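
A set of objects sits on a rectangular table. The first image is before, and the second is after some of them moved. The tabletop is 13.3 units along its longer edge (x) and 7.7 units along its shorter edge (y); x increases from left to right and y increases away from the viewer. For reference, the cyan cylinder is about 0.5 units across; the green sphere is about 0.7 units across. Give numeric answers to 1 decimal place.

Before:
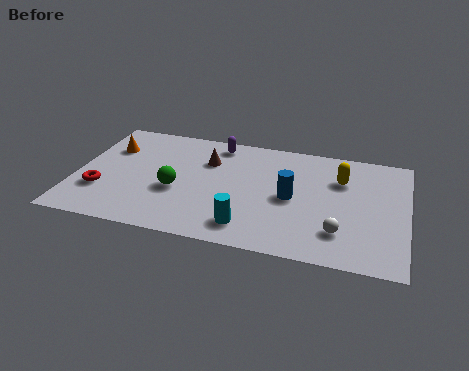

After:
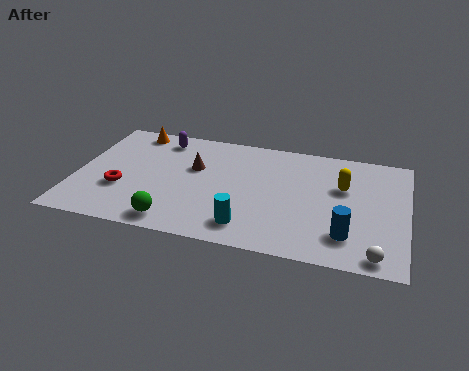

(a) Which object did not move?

the cyan cylinder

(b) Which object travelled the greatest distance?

the blue cylinder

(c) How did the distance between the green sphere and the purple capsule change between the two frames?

+1.7

They were about 3.9 units apart before and 5.6 after — 1.7 units further apart.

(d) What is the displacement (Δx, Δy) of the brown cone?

(-0.5, -0.6)

From the two frames, the brown cone sits at roughly (5.2, 5.4) before and (4.7, 4.8) after.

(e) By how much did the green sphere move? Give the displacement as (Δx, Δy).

(0.1, -2.1)

The green sphere started near (4.1, 3.1) and ended near (4.2, 1.0).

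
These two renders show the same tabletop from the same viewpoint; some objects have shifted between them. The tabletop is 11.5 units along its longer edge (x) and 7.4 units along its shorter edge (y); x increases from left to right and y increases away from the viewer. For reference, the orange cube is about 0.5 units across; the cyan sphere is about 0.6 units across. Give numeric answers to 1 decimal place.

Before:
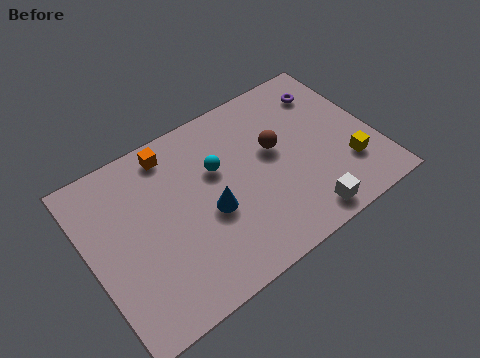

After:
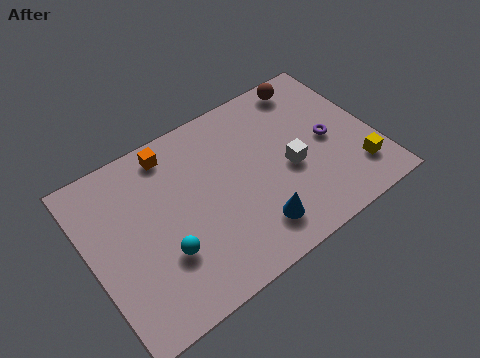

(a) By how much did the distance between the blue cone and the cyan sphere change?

+1.9

The distance was about 1.7 in the first image and 3.6 in the second, so they moved 1.9 units further apart.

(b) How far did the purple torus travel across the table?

2.2

The purple torus was near (10.1, 5.8) before and (9.7, 3.6) after, so it travelled √(0.4² + 2.2²) ≈ 2.2 units.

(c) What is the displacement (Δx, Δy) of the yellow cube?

(0.3, -0.4)

The yellow cube started near (10.2, 2.1) and ended near (10.5, 1.7).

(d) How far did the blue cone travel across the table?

2.2

From (4.7, 3.1) to (6.2, 1.5), the blue cone covered √(1.5² + 1.6²) ≈ 2.2 units.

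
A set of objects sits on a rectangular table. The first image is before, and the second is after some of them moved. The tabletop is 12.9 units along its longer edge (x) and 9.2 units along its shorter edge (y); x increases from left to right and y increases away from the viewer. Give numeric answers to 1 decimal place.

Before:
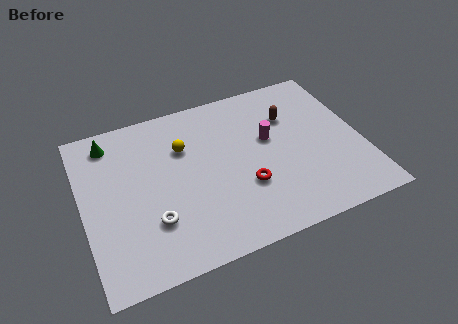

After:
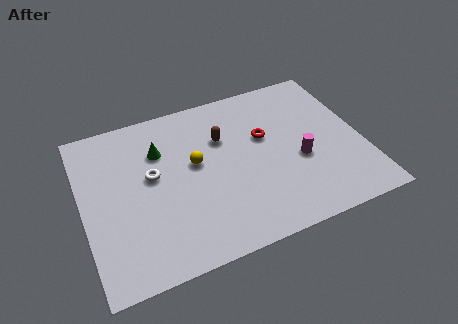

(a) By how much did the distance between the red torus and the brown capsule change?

-2.1

They were about 4.1 units apart before and 2.0 after — 2.1 units closer together.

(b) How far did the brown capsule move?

3.2

The brown capsule moved from about (9.8, 6.4) to (6.6, 6.2), a distance of √(3.2² + 0.2²) ≈ 3.2.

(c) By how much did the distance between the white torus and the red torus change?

+1.0

They were about 4.3 units apart before and 5.3 after — 1.0 units further apart.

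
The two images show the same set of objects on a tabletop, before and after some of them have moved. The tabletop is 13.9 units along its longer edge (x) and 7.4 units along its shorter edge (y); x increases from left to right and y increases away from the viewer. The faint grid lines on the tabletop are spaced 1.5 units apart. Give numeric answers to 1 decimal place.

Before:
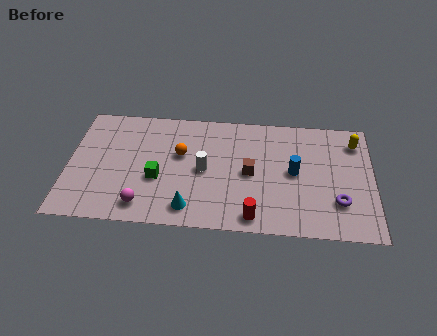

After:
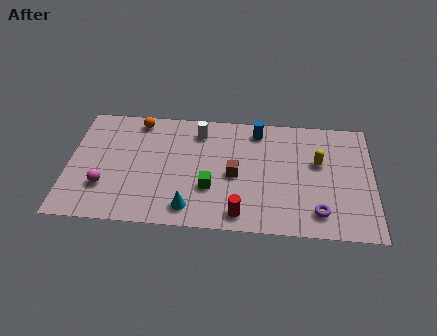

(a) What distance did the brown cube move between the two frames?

0.7

The brown cube was near (8.3, 3.6) before and (7.6, 3.4) after, so it travelled √(0.7² + 0.2²) ≈ 0.7 units.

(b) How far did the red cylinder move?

0.6

The red cylinder moved from about (8.5, 0.9) to (7.9, 1.0), a distance of √(0.6² + 0.1²) ≈ 0.6.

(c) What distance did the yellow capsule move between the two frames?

2.2

From (13.1, 5.9) to (11.4, 4.5), the yellow capsule covered √(1.7² + 1.4²) ≈ 2.2 units.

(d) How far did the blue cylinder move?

3.0

The blue cylinder was near (10.3, 3.8) before and (8.6, 6.3) after, so it travelled √(1.7² + 2.5²) ≈ 3.0 units.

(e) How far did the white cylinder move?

2.4

From (6.2, 3.6) to (5.9, 6.0), the white cylinder covered √(0.3² + 2.4²) ≈ 2.4 units.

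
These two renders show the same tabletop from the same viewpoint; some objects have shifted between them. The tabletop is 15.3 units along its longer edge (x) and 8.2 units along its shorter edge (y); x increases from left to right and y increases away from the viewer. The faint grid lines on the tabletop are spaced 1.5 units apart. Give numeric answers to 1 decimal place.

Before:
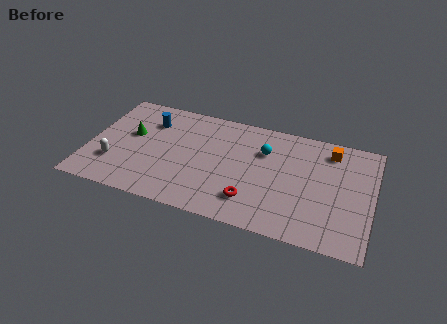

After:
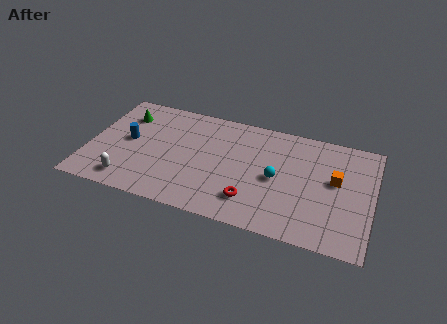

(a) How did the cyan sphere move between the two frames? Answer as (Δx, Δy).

(0.8, -1.8)

From the two frames, the cyan sphere sits at roughly (9.4, 5.7) before and (10.2, 3.9) after.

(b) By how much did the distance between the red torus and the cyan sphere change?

-1.5

Before: roughly 3.8 units apart; after: 2.3. That's 1.5 units closer together.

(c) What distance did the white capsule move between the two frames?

1.4

From (1.5, 2.4) to (2.4, 1.3), the white capsule covered √(0.9² + 1.1²) ≈ 1.4 units.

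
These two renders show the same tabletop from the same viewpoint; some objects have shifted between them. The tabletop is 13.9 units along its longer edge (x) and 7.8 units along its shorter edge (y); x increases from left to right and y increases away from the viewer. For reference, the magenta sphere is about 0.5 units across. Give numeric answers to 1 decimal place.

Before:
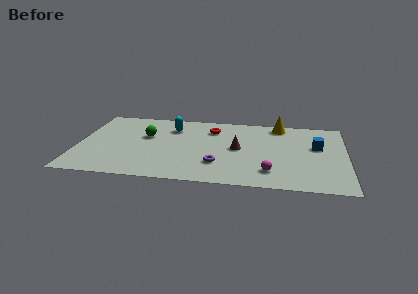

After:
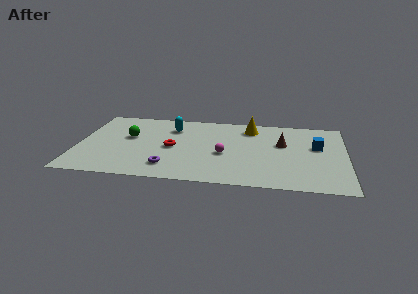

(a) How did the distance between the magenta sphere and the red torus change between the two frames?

-2.6

The distance was about 5.3 in the first image and 2.7 in the second, so they moved 2.6 units closer together.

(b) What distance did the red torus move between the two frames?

3.0

From (6.9, 6.0) to (4.9, 3.7), the red torus covered √(2.0² + 2.3²) ≈ 3.0 units.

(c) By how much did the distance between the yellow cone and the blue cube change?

+0.9

The distance was about 3.0 in the first image and 3.9 in the second, so they moved 0.9 units further apart.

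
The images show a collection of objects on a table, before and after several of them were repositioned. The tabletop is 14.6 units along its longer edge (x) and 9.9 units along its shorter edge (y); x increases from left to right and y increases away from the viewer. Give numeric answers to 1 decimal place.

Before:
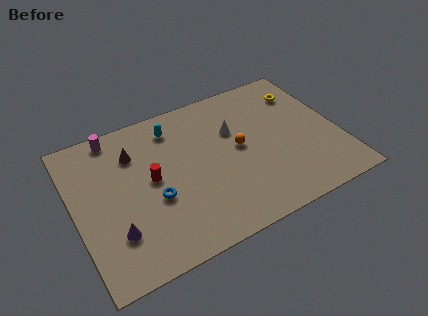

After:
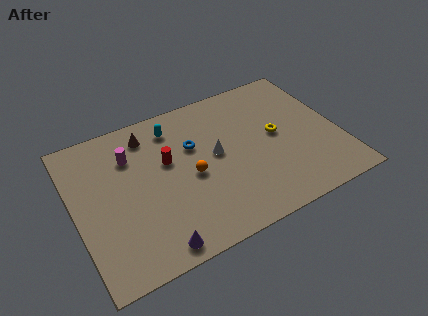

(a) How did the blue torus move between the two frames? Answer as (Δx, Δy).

(2.5, 2.5)

The blue torus started near (4.2, 3.9) and ended near (6.7, 6.4).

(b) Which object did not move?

the cyan capsule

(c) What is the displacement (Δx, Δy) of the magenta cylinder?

(0.7, -1.7)

From the two frames, the magenta cylinder sits at roughly (2.6, 8.9) before and (3.3, 7.2) after.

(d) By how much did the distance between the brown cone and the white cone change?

-1.1

They were about 5.6 units apart before and 4.5 after — 1.1 units closer together.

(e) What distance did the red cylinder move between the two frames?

1.3

The red cylinder moved from about (4.2, 5.2) to (5.2, 6.0), a distance of √(1.0² + 0.8²) ≈ 1.3.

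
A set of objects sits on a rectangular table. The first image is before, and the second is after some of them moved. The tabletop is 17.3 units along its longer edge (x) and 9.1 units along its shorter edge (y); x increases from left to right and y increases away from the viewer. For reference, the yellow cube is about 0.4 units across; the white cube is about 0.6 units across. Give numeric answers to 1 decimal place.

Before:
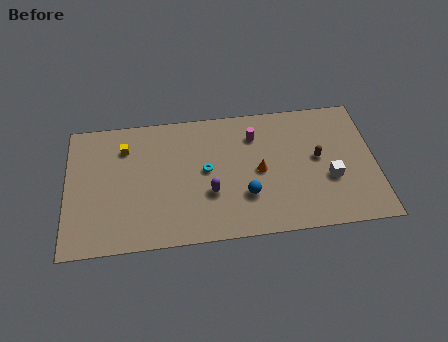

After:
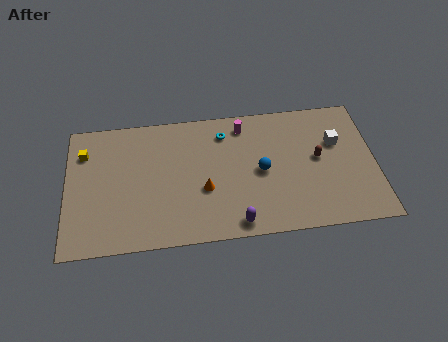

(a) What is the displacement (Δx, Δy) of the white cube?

(0.5, 2.5)

The white cube was at about (14.7, 3.4) and moved to about (15.2, 5.9).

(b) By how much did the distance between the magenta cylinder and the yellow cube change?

+1.7

The distance was about 7.3 in the first image and 9.0 in the second, so they moved 1.7 units further apart.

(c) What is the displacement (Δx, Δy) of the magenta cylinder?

(-0.6, 0.8)

From the two frames, the magenta cylinder sits at roughly (10.6, 6.9) before and (10.0, 7.7) after.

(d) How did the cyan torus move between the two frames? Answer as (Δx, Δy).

(1.1, 2.5)

The cyan torus started near (7.8, 4.8) and ended near (8.9, 7.3).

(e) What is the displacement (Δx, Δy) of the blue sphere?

(0.9, 1.6)

The blue sphere started near (10.0, 2.8) and ended near (10.9, 4.4).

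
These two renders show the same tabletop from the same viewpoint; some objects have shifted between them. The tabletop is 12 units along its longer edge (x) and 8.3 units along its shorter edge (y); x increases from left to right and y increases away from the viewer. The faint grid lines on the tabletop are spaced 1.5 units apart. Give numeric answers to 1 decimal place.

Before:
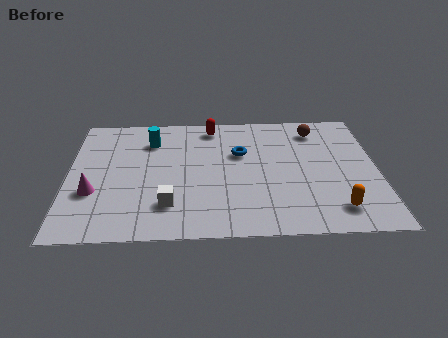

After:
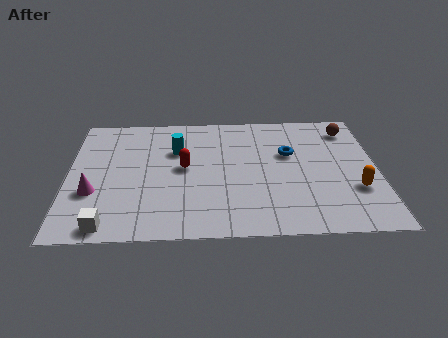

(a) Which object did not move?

the magenta cone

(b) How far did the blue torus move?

1.9

The blue torus moved from about (6.7, 5.3) to (8.6, 5.2), a distance of √(1.9² + 0.1²) ≈ 1.9.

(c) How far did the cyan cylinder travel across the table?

1.2

The cyan cylinder was near (3.2, 6.3) before and (4.2, 5.6) after, so it travelled √(1.0² + 0.7²) ≈ 1.2 units.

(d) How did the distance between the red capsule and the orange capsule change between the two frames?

-0.6

They were about 7.4 units apart before and 6.8 after — 0.6 units closer together.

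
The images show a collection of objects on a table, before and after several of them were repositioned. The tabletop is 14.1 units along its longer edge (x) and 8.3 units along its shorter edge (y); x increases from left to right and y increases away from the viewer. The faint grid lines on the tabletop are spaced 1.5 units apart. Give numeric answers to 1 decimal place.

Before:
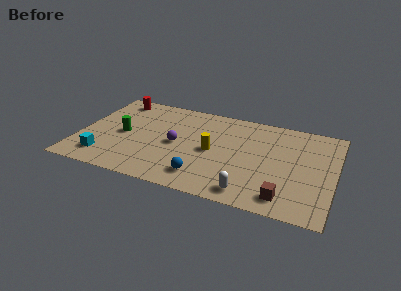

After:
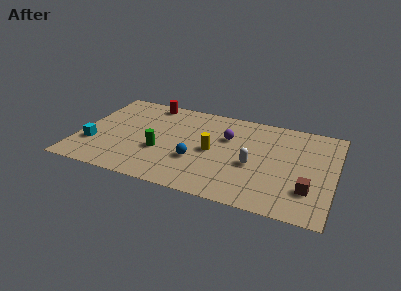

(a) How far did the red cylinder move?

1.9

The red cylinder moved from about (1.6, 7.2) to (3.5, 7.4), a distance of √(1.9² + 0.2²) ≈ 1.9.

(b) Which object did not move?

the yellow cylinder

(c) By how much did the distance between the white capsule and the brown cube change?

+1.4

They were about 1.9 units apart before and 3.3 after — 1.4 units further apart.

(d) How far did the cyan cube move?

1.2

The cyan cube moved from about (1.6, 1.6) to (0.9, 2.6), a distance of √(0.7² + 1.0²) ≈ 1.2.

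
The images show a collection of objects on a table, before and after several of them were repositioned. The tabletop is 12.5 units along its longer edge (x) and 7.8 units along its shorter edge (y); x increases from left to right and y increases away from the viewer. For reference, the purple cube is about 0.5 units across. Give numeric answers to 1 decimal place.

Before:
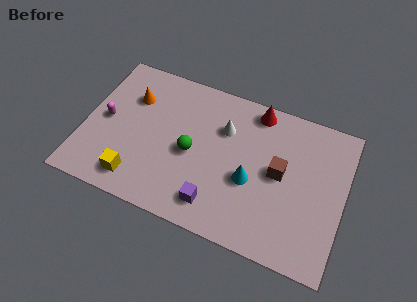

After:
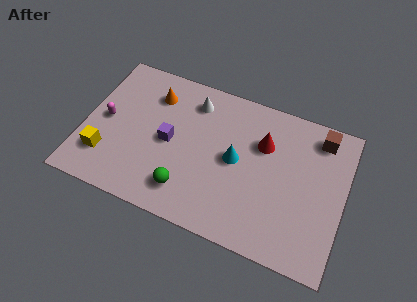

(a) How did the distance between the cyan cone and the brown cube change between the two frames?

+3.0

They were about 1.6 units apart before and 4.6 after — 3.0 units further apart.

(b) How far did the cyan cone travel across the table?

1.1

The cyan cone moved from about (8.1, 3.2) to (7.3, 4.0), a distance of √(0.8² + 0.8²) ≈ 1.1.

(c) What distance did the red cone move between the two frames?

1.7

From (8.0, 6.9) to (8.5, 5.3), the red cone covered √(0.5² + 1.6²) ≈ 1.7 units.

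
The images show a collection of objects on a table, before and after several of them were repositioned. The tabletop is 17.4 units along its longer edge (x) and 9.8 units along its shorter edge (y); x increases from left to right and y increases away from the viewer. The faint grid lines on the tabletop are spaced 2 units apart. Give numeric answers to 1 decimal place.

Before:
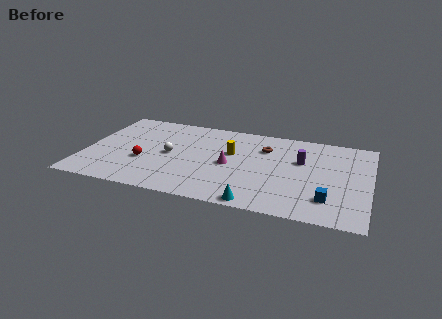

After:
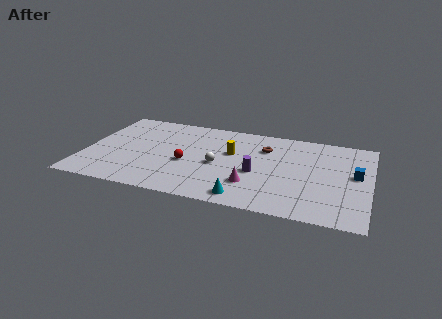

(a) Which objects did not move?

the yellow cylinder and the brown torus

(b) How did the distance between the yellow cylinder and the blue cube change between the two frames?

+0.5

The distance was about 7.1 in the first image and 7.6 in the second, so they moved 0.5 units further apart.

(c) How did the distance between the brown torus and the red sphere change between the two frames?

-2.5

Before: roughly 8.0 units apart; after: 5.5. That's 2.5 units closer together.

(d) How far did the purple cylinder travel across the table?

3.3

From (13.2, 6.2) to (10.6, 4.1), the purple cylinder covered √(2.6² + 2.1²) ≈ 3.3 units.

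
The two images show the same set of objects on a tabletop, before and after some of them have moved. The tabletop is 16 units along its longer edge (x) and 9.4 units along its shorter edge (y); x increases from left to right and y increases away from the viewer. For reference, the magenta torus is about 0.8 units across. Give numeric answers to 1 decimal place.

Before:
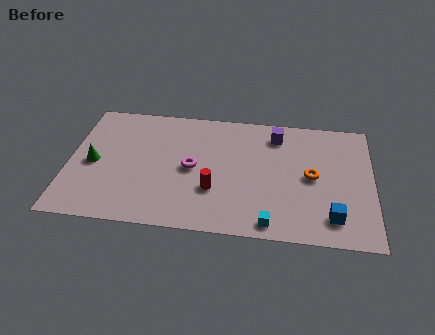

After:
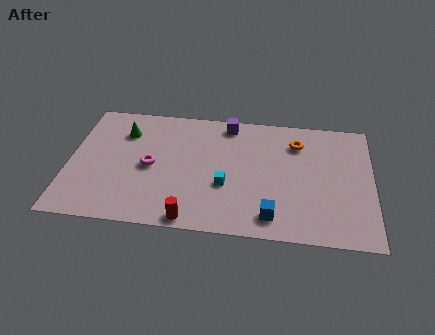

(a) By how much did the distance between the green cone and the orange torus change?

-2.3

Before: roughly 11.5 units apart; after: 9.2. That's 2.3 units closer together.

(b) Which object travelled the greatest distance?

the cyan cube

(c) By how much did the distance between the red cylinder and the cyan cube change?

-0.5

Before: roughly 3.7 units apart; after: 3.2. That's 0.5 units closer together.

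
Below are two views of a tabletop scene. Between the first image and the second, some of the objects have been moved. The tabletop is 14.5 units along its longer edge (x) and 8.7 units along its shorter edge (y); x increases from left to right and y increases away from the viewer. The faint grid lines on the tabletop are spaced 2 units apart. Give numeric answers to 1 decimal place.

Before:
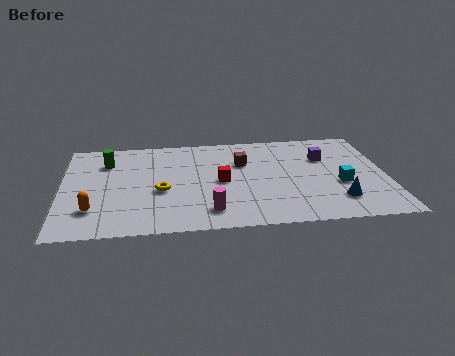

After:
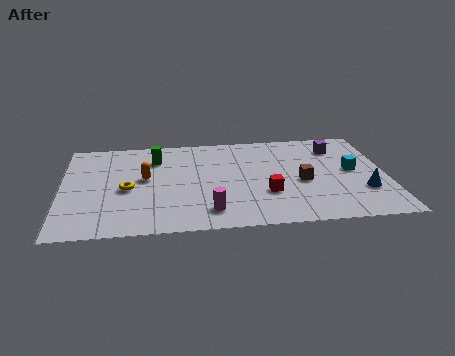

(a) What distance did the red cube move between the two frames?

2.4

The red cube moved from about (7.1, 4.2) to (9.1, 2.9), a distance of √(2.0² + 1.3²) ≈ 2.4.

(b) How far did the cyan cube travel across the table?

1.3

From (12.4, 3.4) to (13.0, 4.6), the cyan cube covered √(0.6² + 1.2²) ≈ 1.3 units.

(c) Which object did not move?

the magenta cylinder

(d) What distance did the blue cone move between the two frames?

1.4

From (12.2, 2.0) to (13.4, 2.7), the blue cone covered √(1.2² + 0.7²) ≈ 1.4 units.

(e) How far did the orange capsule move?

3.5

The orange capsule moved from about (1.4, 2.2) to (3.7, 4.8), a distance of √(2.3² + 2.6²) ≈ 3.5.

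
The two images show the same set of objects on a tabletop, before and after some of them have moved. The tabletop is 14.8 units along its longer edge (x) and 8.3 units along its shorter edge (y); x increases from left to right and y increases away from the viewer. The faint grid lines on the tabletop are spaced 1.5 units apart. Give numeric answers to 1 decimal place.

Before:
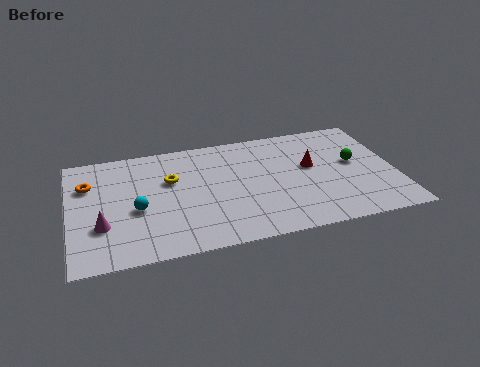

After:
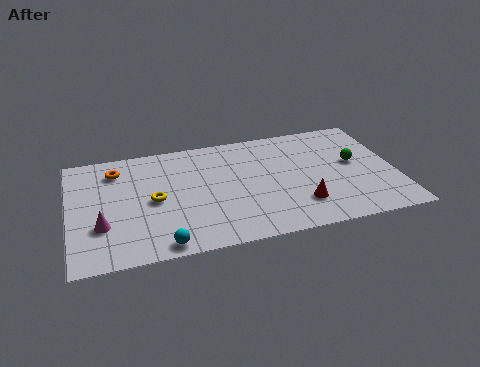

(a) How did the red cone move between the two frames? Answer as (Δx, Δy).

(-0.7, -2.7)

The red cone started near (11.0, 4.8) and ended near (10.3, 2.1).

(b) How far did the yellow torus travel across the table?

1.5

The yellow torus moved from about (4.6, 5.3) to (3.8, 4.0), a distance of √(0.8² + 1.3²) ≈ 1.5.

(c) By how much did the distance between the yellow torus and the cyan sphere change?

+0.8

Before: roughly 2.4 units apart; after: 3.2. That's 0.8 units further apart.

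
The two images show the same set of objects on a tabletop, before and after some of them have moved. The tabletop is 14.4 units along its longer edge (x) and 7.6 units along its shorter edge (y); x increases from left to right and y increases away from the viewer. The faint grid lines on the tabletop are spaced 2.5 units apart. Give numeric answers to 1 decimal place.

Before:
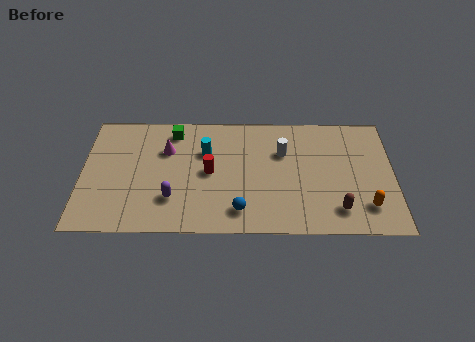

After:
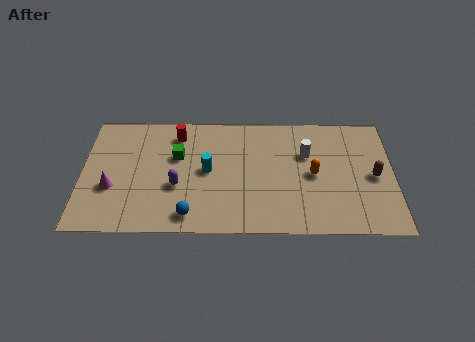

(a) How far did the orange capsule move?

3.1

The orange capsule was near (13.1, 1.7) before and (10.7, 3.7) after, so it travelled √(2.4² + 2.0²) ≈ 3.1 units.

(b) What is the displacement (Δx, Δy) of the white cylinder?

(1.1, -0.1)

The white cylinder was at about (9.3, 5.1) and moved to about (10.4, 5.0).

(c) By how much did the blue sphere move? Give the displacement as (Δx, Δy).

(-2.3, -0.3)

The blue sphere started near (7.3, 1.4) and ended near (5.0, 1.1).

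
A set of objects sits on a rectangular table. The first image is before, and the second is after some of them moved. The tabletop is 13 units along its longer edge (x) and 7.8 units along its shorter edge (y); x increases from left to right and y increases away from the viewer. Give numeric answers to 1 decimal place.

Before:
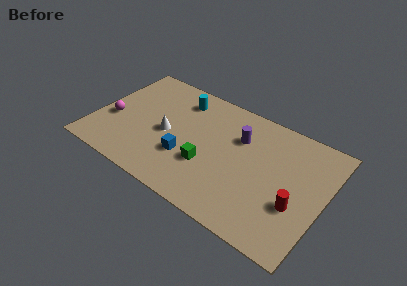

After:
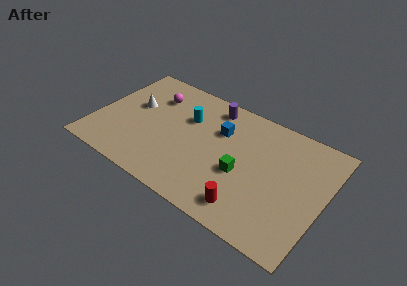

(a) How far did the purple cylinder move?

2.2

From (8.0, 5.4) to (6.2, 6.7), the purple cylinder covered √(1.8² + 1.3²) ≈ 2.2 units.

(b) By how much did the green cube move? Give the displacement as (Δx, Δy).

(1.9, 0.5)

From the two frames, the green cube sits at roughly (6.6, 2.7) before and (8.5, 3.2) after.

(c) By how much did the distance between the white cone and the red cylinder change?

+0.4

The distance was about 7.5 in the first image and 7.9 in the second, so they moved 0.4 units further apart.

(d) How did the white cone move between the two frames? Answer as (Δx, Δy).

(-2.1, 1.0)

The white cone was at about (4.1, 3.6) and moved to about (2.0, 4.6).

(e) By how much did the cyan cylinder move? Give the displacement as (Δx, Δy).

(0.6, -1.1)

From the two frames, the cyan cylinder sits at roughly (4.4, 6.3) before and (5.0, 5.2) after.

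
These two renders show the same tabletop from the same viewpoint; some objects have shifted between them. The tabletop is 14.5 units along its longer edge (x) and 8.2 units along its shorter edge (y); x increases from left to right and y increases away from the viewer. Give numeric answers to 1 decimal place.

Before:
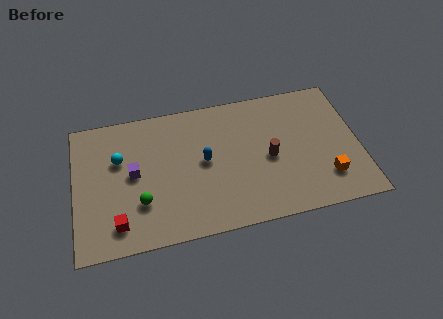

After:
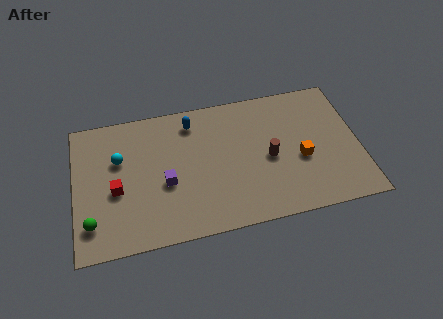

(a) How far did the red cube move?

2.0

From (2.1, 1.5) to (2.1, 3.5), the red cube covered √(0.0² + 2.0²) ≈ 2.0 units.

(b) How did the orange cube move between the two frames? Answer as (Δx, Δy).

(-1.2, 1.4)

The orange cube started near (12.7, 2.0) and ended near (11.5, 3.4).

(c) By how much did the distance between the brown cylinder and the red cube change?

-0.3

Before: roughly 8.1 units apart; after: 7.8. That's 0.3 units closer together.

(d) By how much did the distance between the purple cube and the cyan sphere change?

+1.8

The distance was about 1.2 in the first image and 3.0 in the second, so they moved 1.8 units further apart.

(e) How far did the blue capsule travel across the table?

2.5

The blue capsule moved from about (6.6, 4.3) to (6.1, 6.8), a distance of √(0.5² + 2.5²) ≈ 2.5.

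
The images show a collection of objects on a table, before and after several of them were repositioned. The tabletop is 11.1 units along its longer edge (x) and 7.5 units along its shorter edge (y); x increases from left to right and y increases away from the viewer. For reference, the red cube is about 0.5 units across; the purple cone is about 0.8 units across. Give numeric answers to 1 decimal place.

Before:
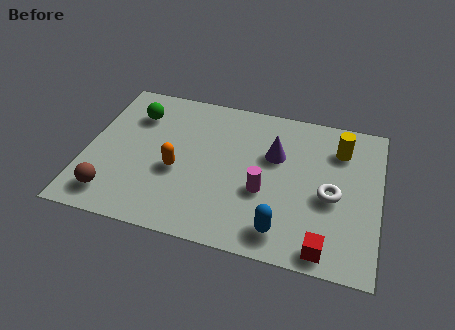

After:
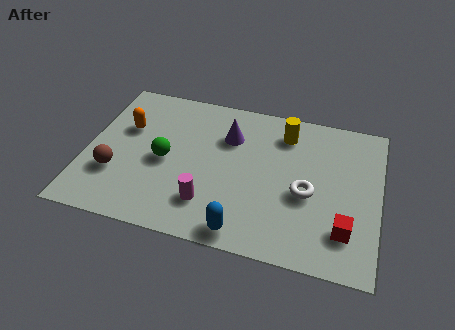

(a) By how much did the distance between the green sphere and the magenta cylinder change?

-3.3

They were about 5.8 units apart before and 2.5 after — 3.3 units closer together.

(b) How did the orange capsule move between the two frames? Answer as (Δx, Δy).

(-2.1, 1.7)

From the two frames, the orange capsule sits at roughly (3.5, 3.1) before and (1.4, 4.8) after.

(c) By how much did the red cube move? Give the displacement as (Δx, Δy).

(0.7, 1.0)

The red cube started near (9.2, 0.8) and ended near (9.9, 1.8).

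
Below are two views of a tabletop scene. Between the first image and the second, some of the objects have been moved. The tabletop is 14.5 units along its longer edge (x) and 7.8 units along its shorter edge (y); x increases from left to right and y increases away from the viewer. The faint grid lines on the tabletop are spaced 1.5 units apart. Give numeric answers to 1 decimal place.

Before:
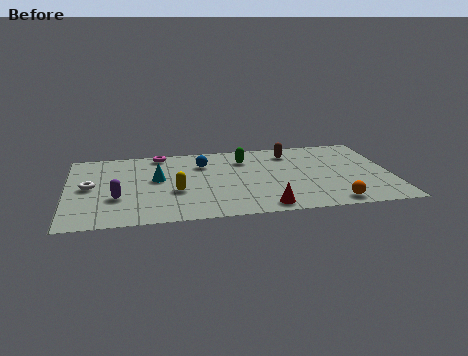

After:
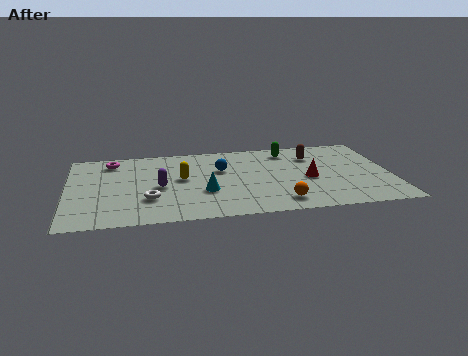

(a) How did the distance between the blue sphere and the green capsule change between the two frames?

+1.5

Before: roughly 1.9 units apart; after: 3.4. That's 1.5 units further apart.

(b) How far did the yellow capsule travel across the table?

1.3

The yellow capsule moved from about (4.8, 3.0) to (5.1, 4.3), a distance of √(0.3² + 1.3²) ≈ 1.3.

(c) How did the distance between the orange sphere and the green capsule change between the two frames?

-1.0

Before: roughly 6.2 units apart; after: 5.2. That's 1.0 units closer together.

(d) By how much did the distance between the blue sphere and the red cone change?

-1.3

They were about 5.5 units apart before and 4.2 after — 1.3 units closer together.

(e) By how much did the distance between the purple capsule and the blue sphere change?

-1.8

Before: roughly 4.9 units apart; after: 3.1. That's 1.8 units closer together.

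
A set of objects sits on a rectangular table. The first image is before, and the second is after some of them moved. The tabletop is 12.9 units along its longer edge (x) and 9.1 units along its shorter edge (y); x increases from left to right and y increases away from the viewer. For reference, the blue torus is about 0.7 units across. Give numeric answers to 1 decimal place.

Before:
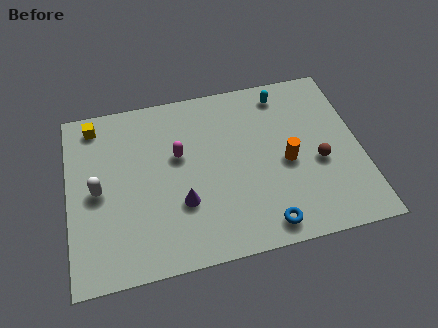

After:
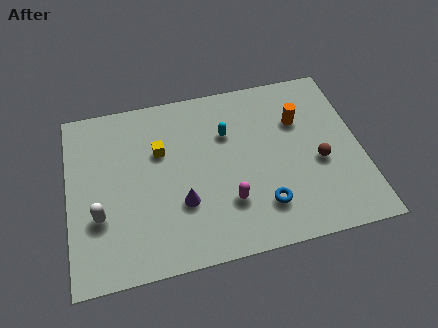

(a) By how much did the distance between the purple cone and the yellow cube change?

-3.1

They were about 6.1 units apart before and 3.0 after — 3.1 units closer together.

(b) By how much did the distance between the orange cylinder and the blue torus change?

+1.3

The distance was about 3.2 in the first image and 4.5 in the second, so they moved 1.3 units further apart.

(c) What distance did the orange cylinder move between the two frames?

2.2

From (9.6, 4.1) to (10.3, 6.2), the orange cylinder covered √(0.7² + 2.1²) ≈ 2.2 units.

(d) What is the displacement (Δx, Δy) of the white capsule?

(0.0, -1.3)

The white capsule was at about (1.3, 4.4) and moved to about (1.3, 3.1).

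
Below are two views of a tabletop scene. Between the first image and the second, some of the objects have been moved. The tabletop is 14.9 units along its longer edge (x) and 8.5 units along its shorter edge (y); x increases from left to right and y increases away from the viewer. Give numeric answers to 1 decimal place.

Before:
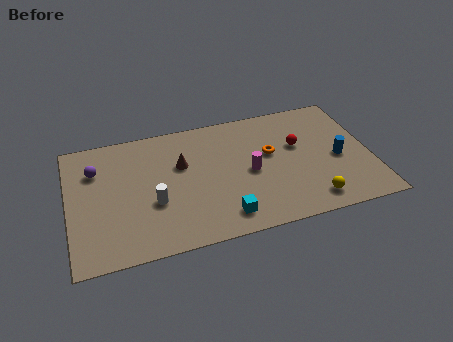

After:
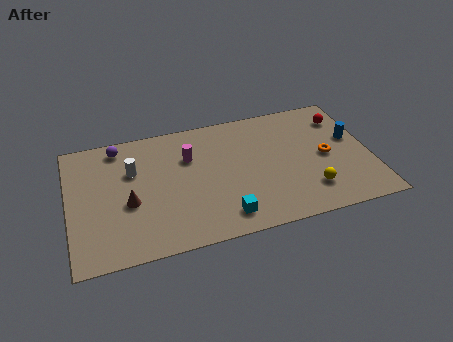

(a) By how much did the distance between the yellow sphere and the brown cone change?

+1.6

Before: roughly 7.3 units apart; after: 8.9. That's 1.6 units further apart.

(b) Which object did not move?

the cyan cube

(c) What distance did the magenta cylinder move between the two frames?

3.4

The magenta cylinder moved from about (8.9, 4.0) to (6.0, 5.8), a distance of √(2.9² + 1.8²) ≈ 3.4.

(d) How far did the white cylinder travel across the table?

2.6

The white cylinder moved from about (4.1, 3.2) to (3.2, 5.6), a distance of √(0.9² + 2.4²) ≈ 2.6.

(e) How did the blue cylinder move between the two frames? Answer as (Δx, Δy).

(0.8, 1.2)

The blue cylinder started near (13.3, 3.8) and ended near (14.1, 5.0).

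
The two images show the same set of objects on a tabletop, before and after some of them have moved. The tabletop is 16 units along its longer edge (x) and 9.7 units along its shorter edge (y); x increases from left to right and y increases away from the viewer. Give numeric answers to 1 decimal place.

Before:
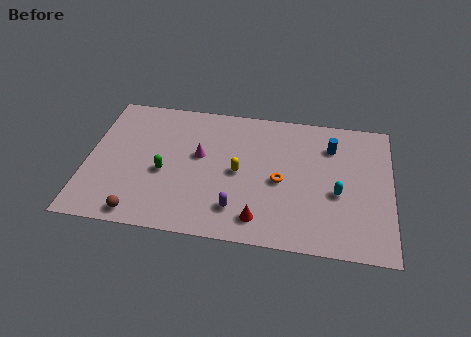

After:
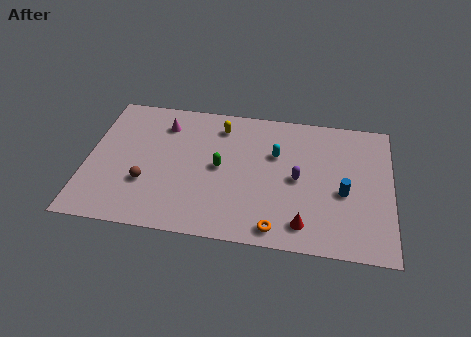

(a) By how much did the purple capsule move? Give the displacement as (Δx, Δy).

(3.1, 2.6)

From the two frames, the purple capsule sits at roughly (8.0, 2.1) before and (11.1, 4.7) after.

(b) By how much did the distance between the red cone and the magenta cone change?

+4.5

The distance was about 5.2 in the first image and 9.7 in the second, so they moved 4.5 units further apart.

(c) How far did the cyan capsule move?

4.0

The cyan capsule moved from about (13.2, 4.0) to (9.9, 6.3), a distance of √(3.3² + 2.3²) ≈ 4.0.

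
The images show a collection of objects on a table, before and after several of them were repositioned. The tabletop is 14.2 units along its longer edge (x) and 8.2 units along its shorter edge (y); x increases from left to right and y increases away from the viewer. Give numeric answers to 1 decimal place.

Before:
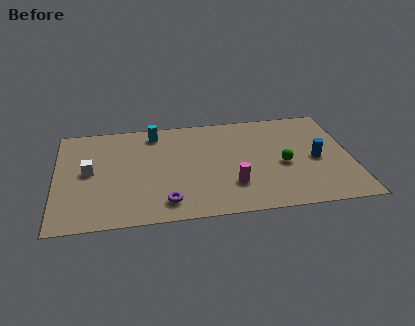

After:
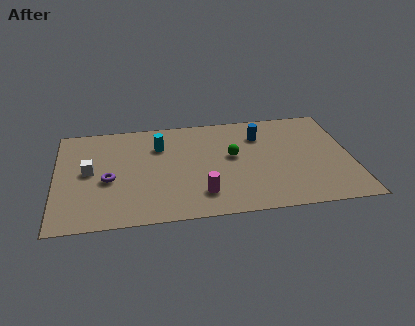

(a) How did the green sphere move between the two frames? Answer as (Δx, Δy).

(-2.4, 1.0)

The green sphere started near (10.9, 3.6) and ended near (8.5, 4.6).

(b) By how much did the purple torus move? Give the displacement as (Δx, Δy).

(-2.7, 2.1)

From the two frames, the purple torus sits at roughly (5.2, 1.4) before and (2.5, 3.5) after.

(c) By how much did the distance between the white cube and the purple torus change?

-3.4

They were about 4.6 units apart before and 1.2 after — 3.4 units closer together.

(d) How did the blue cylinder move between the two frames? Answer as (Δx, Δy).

(-2.6, 2.3)

The blue cylinder started near (12.5, 3.8) and ended near (9.9, 6.1).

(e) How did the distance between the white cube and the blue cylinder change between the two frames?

-2.4

Before: roughly 10.9 units apart; after: 8.5. That's 2.4 units closer together.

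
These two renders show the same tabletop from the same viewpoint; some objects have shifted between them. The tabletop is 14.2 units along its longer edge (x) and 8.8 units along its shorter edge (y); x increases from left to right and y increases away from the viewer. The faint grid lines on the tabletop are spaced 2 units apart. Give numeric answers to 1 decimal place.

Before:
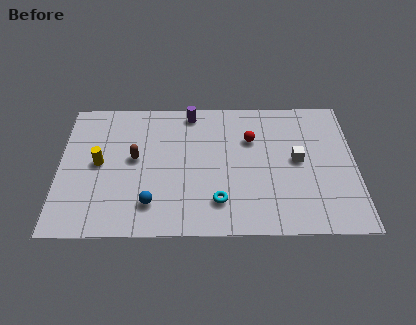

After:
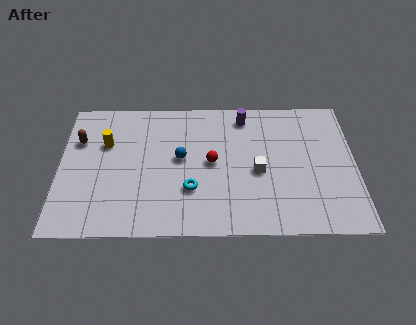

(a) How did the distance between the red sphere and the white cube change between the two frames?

-0.3

The distance was about 2.6 in the first image and 2.3 in the second, so they moved 0.3 units closer together.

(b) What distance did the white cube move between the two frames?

2.0

The white cube was near (11.4, 4.6) before and (9.5, 3.9) after, so it travelled √(1.9² + 0.7²) ≈ 2.0 units.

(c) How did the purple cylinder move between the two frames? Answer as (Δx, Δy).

(2.6, -0.3)

The purple cylinder started near (6.3, 7.8) and ended near (8.9, 7.5).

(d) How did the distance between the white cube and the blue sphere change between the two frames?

-3.7

The distance was about 7.5 in the first image and 3.8 in the second, so they moved 3.7 units closer together.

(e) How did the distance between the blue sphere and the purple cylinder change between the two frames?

-2.1

The distance was about 6.2 in the first image and 4.1 in the second, so they moved 2.1 units closer together.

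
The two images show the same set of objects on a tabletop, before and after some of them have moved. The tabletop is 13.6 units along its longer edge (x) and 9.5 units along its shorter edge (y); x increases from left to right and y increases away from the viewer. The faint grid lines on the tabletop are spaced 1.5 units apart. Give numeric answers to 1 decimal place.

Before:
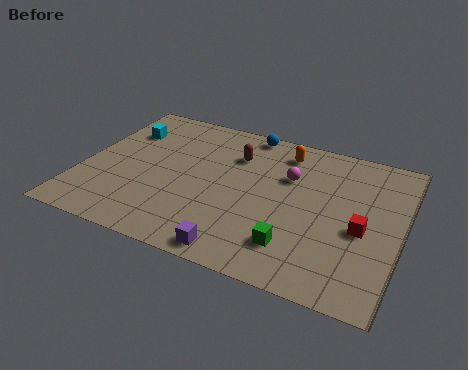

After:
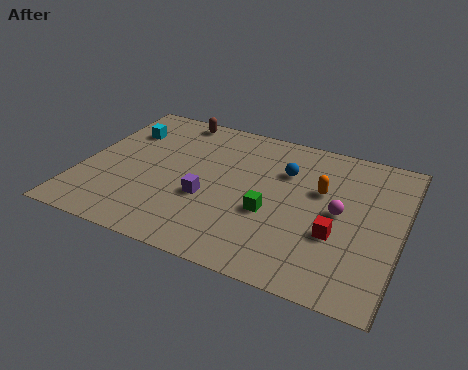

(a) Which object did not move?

the cyan cube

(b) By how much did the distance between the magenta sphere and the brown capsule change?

+6.0

They were about 2.5 units apart before and 8.5 after — 6.0 units further apart.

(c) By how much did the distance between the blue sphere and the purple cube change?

-3.6

Before: roughly 7.8 units apart; after: 4.2. That's 3.6 units closer together.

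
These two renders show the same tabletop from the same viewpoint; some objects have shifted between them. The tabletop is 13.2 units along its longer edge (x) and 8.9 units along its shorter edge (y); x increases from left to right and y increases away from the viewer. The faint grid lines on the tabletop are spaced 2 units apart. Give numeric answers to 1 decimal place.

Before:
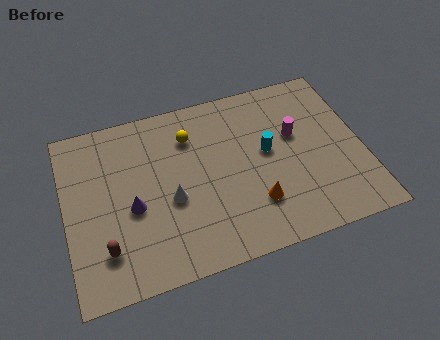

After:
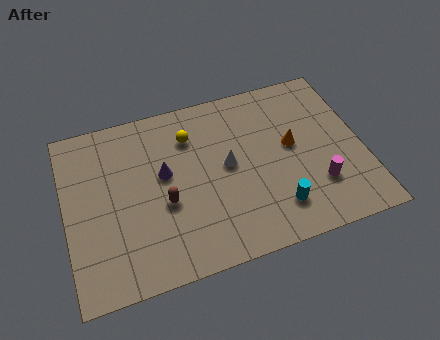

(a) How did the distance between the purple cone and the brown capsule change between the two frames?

-0.6

They were about 2.1 units apart before and 1.5 after — 0.6 units closer together.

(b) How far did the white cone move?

2.8

The white cone was near (4.6, 3.7) before and (7.2, 4.7) after, so it travelled √(2.6² + 1.0²) ≈ 2.8 units.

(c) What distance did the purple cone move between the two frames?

2.0

The purple cone moved from about (2.9, 3.8) to (4.4, 5.1), a distance of √(1.5² + 1.3²) ≈ 2.0.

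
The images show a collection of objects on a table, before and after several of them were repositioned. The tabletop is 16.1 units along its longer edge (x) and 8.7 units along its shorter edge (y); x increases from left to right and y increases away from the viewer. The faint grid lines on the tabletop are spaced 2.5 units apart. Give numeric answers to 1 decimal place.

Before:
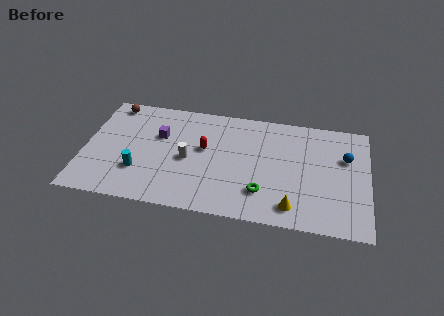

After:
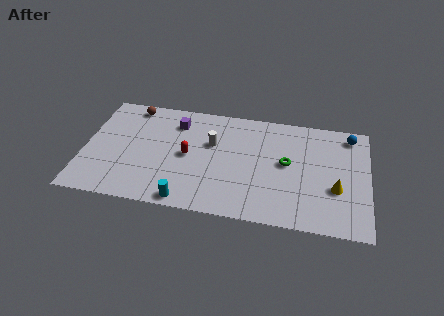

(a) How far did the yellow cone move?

3.0

The yellow cone was near (11.9, 1.4) before and (14.3, 3.2) after, so it travelled √(2.4² + 1.8²) ≈ 3.0 units.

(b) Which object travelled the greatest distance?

the cyan cylinder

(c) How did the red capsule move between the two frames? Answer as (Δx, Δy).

(-0.9, -0.7)

From the two frames, the red capsule sits at roughly (6.8, 5.0) before and (5.9, 4.3) after.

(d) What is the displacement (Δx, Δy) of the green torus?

(1.3, 2.5)

The green torus was at about (10.2, 2.2) and moved to about (11.5, 4.7).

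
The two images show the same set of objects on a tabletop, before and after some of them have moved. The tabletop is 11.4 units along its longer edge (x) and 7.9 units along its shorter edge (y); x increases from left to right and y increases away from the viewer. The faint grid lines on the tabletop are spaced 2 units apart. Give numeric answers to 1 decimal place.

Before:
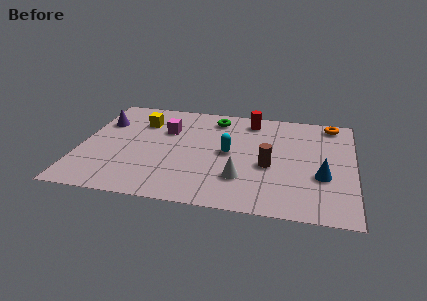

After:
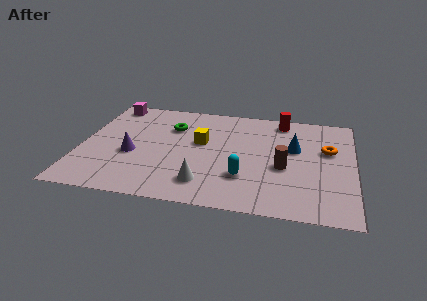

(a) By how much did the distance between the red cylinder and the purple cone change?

+0.8

Before: roughly 6.3 units apart; after: 7.1. That's 0.8 units further apart.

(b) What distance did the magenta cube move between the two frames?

3.0

The magenta cube was near (3.5, 5.3) before and (1.0, 7.0) after, so it travelled √(2.5² + 1.7²) ≈ 3.0 units.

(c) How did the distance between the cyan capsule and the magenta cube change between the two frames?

+4.5

The distance was about 3.0 in the first image and 7.5 in the second, so they moved 4.5 units further apart.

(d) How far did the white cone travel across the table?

1.6

From (6.8, 2.2) to (5.3, 1.6), the white cone covered √(1.5² + 0.6²) ≈ 1.6 units.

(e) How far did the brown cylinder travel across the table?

0.6

The brown cylinder moved from about (7.9, 3.3) to (8.5, 3.3), a distance of √(0.6² + 0.0²) ≈ 0.6.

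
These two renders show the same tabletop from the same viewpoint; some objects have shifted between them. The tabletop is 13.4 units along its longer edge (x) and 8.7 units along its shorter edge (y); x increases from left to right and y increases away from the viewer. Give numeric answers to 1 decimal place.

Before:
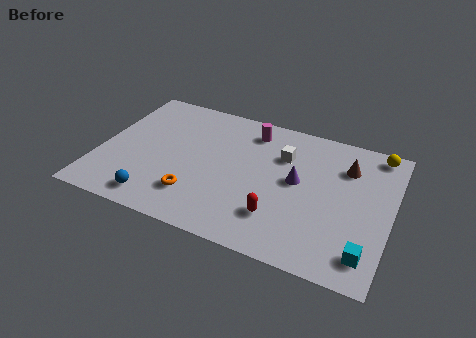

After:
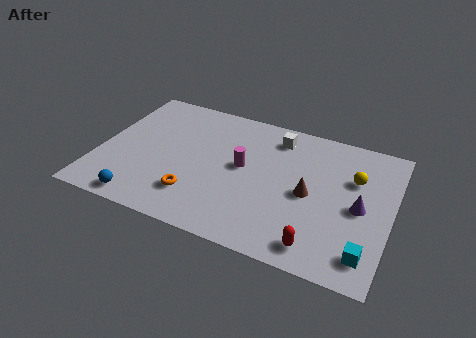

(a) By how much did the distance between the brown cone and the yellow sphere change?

+0.6

They were about 1.9 units apart before and 2.5 after — 0.6 units further apart.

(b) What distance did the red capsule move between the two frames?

2.1

The red capsule moved from about (8.5, 2.2) to (10.4, 1.2), a distance of √(1.9² + 1.0²) ≈ 2.1.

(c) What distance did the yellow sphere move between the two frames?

2.2

The yellow sphere was near (12.5, 7.8) before and (11.6, 5.8) after, so it travelled √(0.9² + 2.0²) ≈ 2.2 units.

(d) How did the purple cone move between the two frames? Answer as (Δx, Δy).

(2.9, -0.6)

The purple cone started near (9.1, 4.7) and ended near (12.0, 4.1).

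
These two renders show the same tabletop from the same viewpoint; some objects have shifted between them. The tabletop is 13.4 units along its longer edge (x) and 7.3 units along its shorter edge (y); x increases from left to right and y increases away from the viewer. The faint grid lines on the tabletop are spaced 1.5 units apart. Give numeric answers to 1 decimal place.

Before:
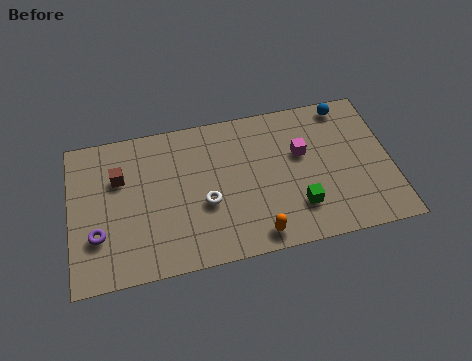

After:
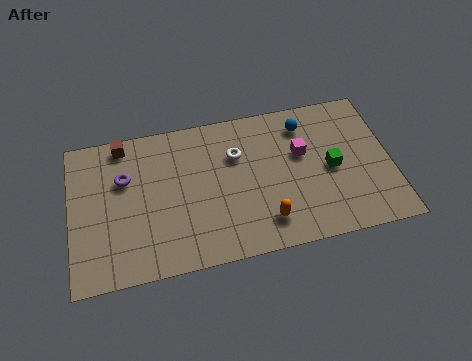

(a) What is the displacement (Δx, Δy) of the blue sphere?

(-1.8, -0.6)

The blue sphere started near (11.7, 6.5) and ended near (9.9, 5.9).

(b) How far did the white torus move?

2.5

The white torus moved from about (5.6, 2.9) to (7.0, 5.0), a distance of √(1.4² + 2.1²) ≈ 2.5.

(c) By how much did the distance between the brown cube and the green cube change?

+1.2

They were about 7.9 units apart before and 9.1 after — 1.2 units further apart.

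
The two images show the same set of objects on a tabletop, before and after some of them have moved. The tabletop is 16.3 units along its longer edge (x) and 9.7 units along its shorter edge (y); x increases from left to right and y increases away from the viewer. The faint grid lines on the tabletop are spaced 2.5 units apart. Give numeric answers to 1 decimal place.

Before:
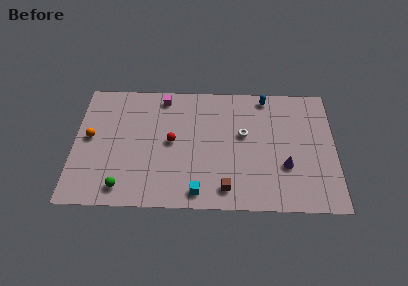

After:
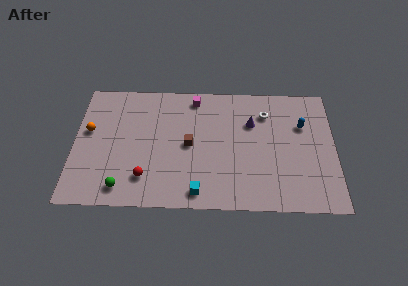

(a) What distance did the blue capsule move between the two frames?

3.2

The blue capsule was near (12.0, 8.7) before and (14.3, 6.5) after, so it travelled √(2.3² + 2.2²) ≈ 3.2 units.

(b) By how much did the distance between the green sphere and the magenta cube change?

+0.9

They were about 7.5 units apart before and 8.4 after — 0.9 units further apart.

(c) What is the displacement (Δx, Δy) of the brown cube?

(-2.3, 3.3)

The brown cube was at about (9.5, 1.5) and moved to about (7.2, 4.8).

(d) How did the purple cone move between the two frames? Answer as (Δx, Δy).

(-2.1, 3.3)

The purple cone started near (13.2, 3.3) and ended near (11.1, 6.6).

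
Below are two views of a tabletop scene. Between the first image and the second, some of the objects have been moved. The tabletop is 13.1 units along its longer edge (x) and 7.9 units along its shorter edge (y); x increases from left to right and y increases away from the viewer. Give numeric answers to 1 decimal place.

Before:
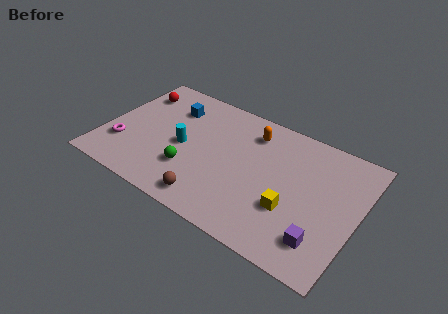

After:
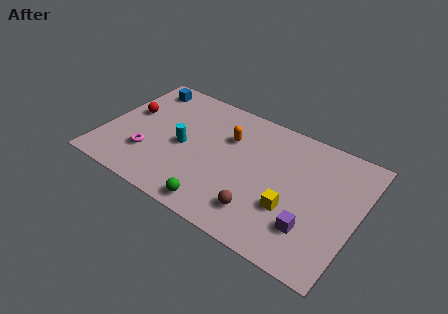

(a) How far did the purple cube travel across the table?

0.7

The purple cube moved from about (11.6, 1.7) to (11.0, 2.1), a distance of √(0.6² + 0.4²) ≈ 0.7.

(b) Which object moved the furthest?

the brown sphere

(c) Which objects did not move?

the cyan cylinder and the yellow cube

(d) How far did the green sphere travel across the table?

2.3

The green sphere moved from about (4.7, 2.4) to (6.4, 0.9), a distance of √(1.7² + 1.5²) ≈ 2.3.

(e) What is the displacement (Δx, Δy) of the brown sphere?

(2.5, 0.6)

The brown sphere started near (6.0, 1.1) and ended near (8.5, 1.7).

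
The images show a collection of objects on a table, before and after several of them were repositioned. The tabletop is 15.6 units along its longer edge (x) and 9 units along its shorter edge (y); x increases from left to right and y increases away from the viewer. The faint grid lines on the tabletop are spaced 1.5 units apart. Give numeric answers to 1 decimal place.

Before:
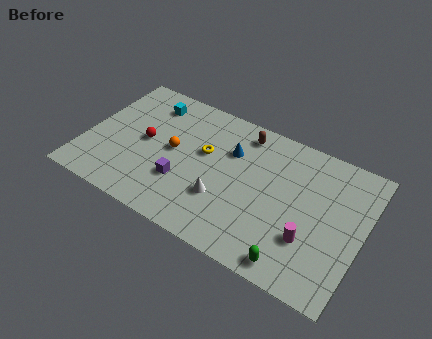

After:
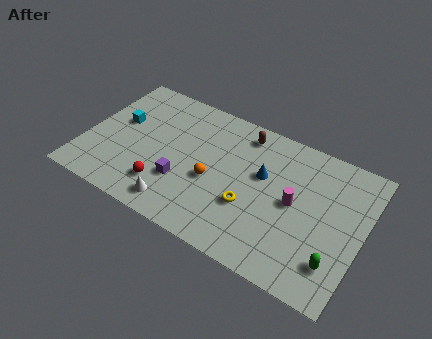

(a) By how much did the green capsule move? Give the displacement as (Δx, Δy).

(2.1, 1.1)

The green capsule was at about (12.3, 1.0) and moved to about (14.4, 2.1).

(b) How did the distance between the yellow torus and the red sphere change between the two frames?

+1.4

They were about 3.4 units apart before and 4.8 after — 1.4 units further apart.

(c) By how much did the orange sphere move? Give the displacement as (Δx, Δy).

(2.4, -0.9)

The orange sphere was at about (4.9, 4.7) and moved to about (7.3, 3.8).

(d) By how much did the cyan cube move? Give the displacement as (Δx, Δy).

(-1.4, -2.0)

From the two frames, the cyan cube sits at roughly (3.1, 7.3) before and (1.7, 5.3) after.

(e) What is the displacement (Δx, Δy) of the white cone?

(-2.3, -1.6)

The white cone was at about (8.0, 2.9) and moved to about (5.7, 1.3).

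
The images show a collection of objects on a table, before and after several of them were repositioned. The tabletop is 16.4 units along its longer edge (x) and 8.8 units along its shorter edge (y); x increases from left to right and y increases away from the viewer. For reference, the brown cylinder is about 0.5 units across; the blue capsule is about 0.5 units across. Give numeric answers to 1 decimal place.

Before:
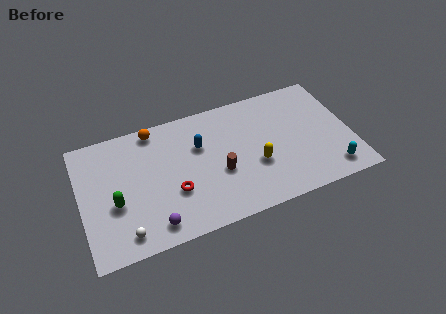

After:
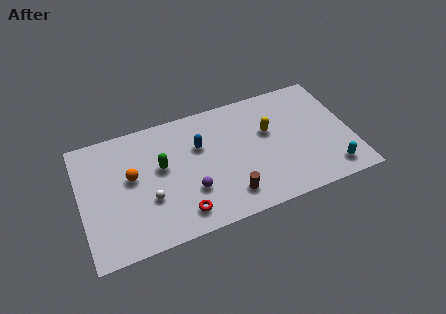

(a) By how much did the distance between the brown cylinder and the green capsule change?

-1.2

The distance was about 6.3 in the first image and 5.1 in the second, so they moved 1.2 units closer together.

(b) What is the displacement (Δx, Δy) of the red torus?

(0.3, -1.6)

The red torus was at about (5.5, 3.1) and moved to about (5.8, 1.5).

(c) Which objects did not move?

the blue capsule and the cyan capsule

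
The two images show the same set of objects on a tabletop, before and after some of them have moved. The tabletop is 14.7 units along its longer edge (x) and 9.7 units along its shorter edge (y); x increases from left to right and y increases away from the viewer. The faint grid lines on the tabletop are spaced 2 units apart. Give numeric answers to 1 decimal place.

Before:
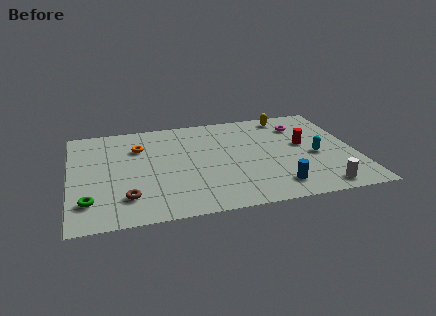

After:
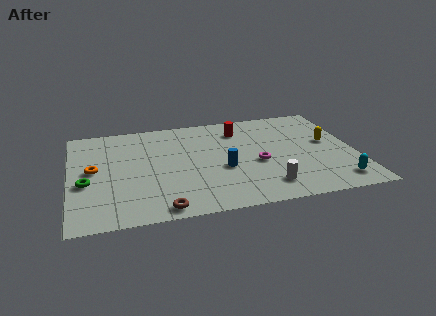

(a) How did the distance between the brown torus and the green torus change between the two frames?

+2.9

The distance was about 1.9 in the first image and 4.8 in the second, so they moved 2.9 units further apart.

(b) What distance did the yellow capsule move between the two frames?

3.6

The yellow capsule moved from about (11.5, 8.5) to (13.4, 5.4), a distance of √(1.9² + 3.1²) ≈ 3.6.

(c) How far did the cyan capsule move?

2.8

From (12.6, 4.2) to (13.5, 1.5), the cyan capsule covered √(0.9² + 2.7²) ≈ 2.8 units.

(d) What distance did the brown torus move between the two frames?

2.1

From (2.8, 2.2) to (4.5, 0.9), the brown torus covered √(1.7² + 1.3²) ≈ 2.1 units.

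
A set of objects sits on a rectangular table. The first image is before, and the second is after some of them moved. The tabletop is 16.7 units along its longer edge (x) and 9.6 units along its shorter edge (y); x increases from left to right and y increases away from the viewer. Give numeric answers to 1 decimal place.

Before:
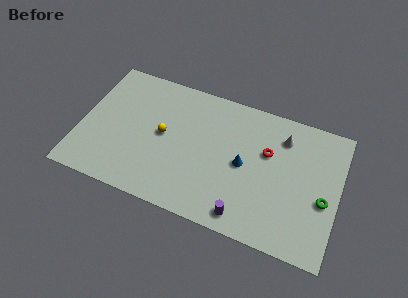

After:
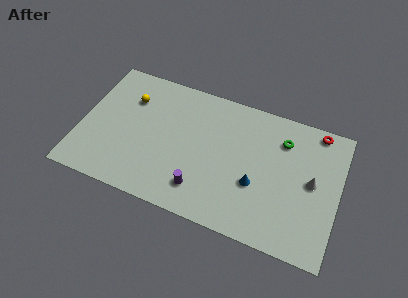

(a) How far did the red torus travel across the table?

4.0

From (12.0, 6.1) to (15.0, 8.7), the red torus covered √(3.0² + 2.6²) ≈ 4.0 units.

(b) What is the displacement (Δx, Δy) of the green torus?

(-2.9, 3.3)

The green torus was at about (15.8, 4.0) and moved to about (12.9, 7.3).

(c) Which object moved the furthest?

the green torus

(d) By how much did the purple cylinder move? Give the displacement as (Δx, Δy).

(-2.9, 0.8)

From the two frames, the purple cylinder sits at roughly (11.0, 1.2) before and (8.1, 2.0) after.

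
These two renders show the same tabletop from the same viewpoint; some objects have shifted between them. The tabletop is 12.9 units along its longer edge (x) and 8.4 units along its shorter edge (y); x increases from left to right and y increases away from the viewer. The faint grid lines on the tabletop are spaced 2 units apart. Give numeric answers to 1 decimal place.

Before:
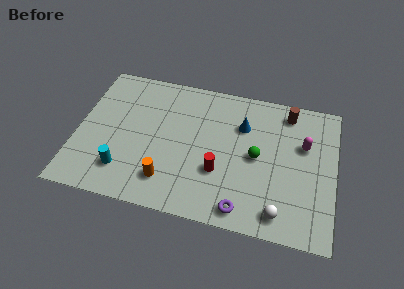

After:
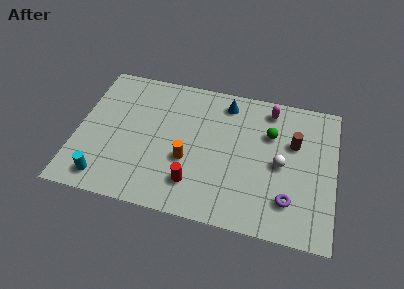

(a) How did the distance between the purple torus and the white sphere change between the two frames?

+0.3

They were about 1.8 units apart before and 2.1 after — 0.3 units further apart.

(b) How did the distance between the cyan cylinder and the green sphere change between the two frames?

+2.3

Before: roughly 6.9 units apart; after: 9.2. That's 2.3 units further apart.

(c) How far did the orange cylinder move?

1.7

The orange cylinder moved from about (4.7, 1.8) to (5.6, 3.2), a distance of √(0.9² + 1.4²) ≈ 1.7.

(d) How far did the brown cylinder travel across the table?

1.8

From (10.4, 7.2) to (10.8, 5.4), the brown cylinder covered √(0.4² + 1.8²) ≈ 1.8 units.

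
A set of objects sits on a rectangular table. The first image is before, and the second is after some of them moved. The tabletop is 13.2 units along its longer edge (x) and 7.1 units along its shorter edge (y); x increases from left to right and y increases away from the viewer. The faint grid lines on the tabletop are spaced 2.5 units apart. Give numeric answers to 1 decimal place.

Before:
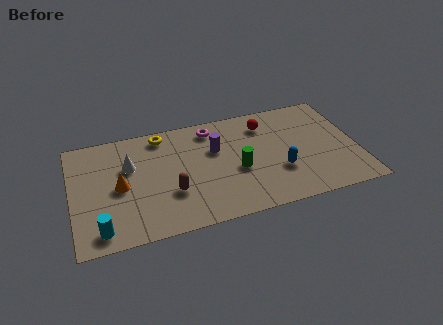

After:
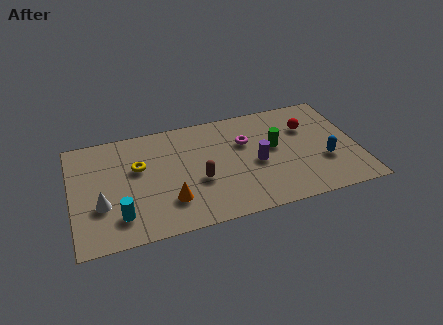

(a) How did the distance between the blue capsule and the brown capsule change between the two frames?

+0.8

Before: roughly 5.0 units apart; after: 5.8. That's 0.8 units further apart.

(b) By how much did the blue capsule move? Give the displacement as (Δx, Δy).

(2.1, 0.1)

The blue capsule was at about (9.5, 2.4) and moved to about (11.6, 2.5).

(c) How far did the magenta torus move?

2.0

The magenta torus moved from about (6.6, 6.0) to (8.1, 4.7), a distance of √(1.5² + 1.3²) ≈ 2.0.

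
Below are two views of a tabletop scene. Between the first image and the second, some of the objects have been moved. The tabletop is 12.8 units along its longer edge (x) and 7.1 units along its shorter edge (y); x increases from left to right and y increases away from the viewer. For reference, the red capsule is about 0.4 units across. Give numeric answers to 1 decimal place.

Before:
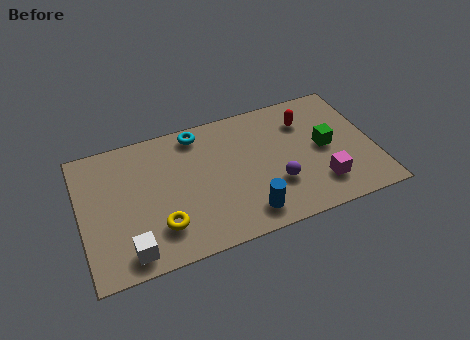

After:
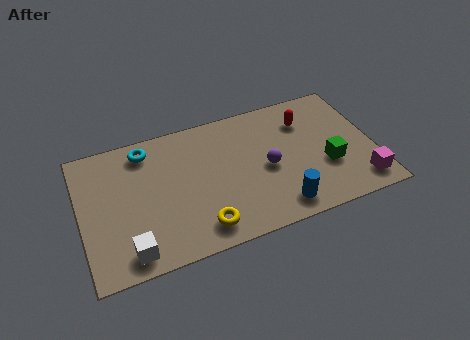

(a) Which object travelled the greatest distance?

the cyan torus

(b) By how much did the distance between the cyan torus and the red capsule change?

+2.2

They were about 4.8 units apart before and 7.0 after — 2.2 units further apart.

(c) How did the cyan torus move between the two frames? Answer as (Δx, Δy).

(-2.3, -0.2)

From the two frames, the cyan torus sits at roughly (5.3, 6.2) before and (3.0, 6.0) after.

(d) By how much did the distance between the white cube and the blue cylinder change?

+1.4

The distance was about 5.1 in the first image and 6.5 in the second, so they moved 1.4 units further apart.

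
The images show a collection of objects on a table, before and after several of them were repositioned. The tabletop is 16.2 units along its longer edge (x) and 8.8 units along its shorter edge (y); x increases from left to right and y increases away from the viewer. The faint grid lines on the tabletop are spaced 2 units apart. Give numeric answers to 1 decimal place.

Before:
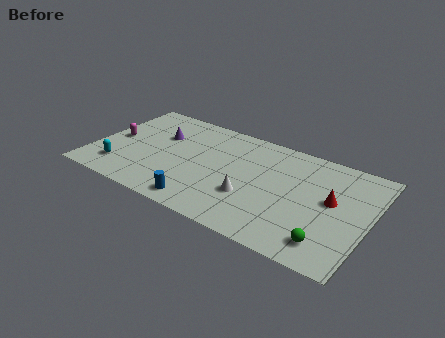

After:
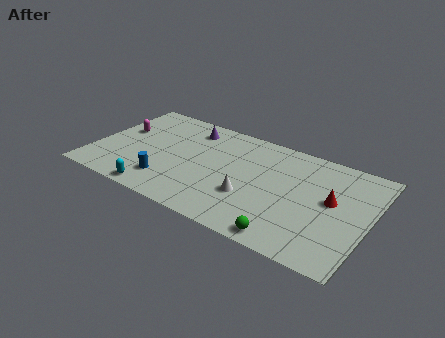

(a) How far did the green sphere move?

2.3

The green sphere moved from about (14.2, 1.6) to (12.0, 0.9), a distance of √(2.2² + 0.7²) ≈ 2.3.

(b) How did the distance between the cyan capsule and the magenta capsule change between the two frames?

+2.8

Before: roughly 2.6 units apart; after: 5.4. That's 2.8 units further apart.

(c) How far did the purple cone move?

2.1

The purple cone moved from about (3.6, 5.8) to (5.2, 7.2), a distance of √(1.6² + 1.4²) ≈ 2.1.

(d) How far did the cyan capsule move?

2.7

From (1.8, 1.9) to (4.3, 0.8), the cyan capsule covered √(2.5² + 1.1²) ≈ 2.7 units.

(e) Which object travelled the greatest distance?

the cyan capsule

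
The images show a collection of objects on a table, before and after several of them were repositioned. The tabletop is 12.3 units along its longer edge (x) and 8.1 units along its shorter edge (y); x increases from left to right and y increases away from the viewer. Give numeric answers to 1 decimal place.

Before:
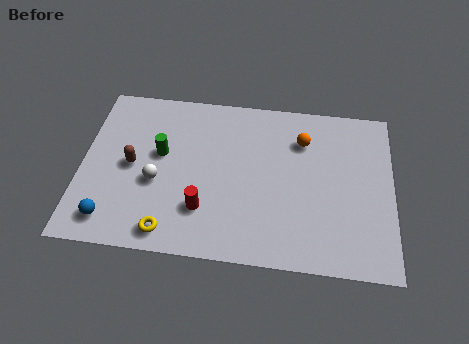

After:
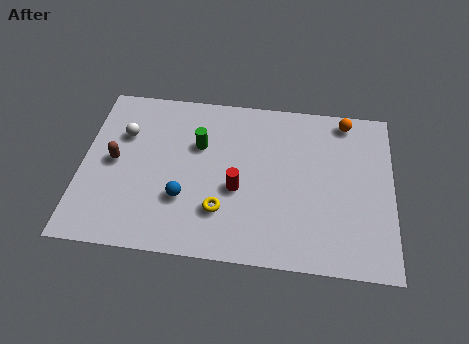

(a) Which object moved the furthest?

the blue sphere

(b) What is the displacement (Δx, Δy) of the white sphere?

(-1.4, 2.2)

The white sphere started near (3.0, 3.3) and ended near (1.6, 5.5).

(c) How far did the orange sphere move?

2.1

The orange sphere moved from about (8.7, 6.0) to (10.4, 7.2), a distance of √(1.7² + 1.2²) ≈ 2.1.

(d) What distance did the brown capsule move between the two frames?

0.7

From (2.0, 4.0) to (1.3, 4.1), the brown capsule covered √(0.7² + 0.1²) ≈ 0.7 units.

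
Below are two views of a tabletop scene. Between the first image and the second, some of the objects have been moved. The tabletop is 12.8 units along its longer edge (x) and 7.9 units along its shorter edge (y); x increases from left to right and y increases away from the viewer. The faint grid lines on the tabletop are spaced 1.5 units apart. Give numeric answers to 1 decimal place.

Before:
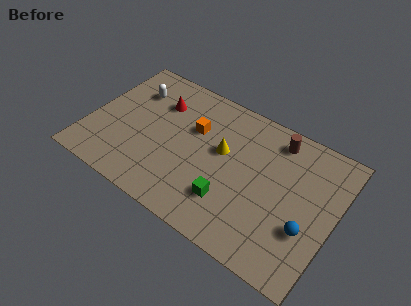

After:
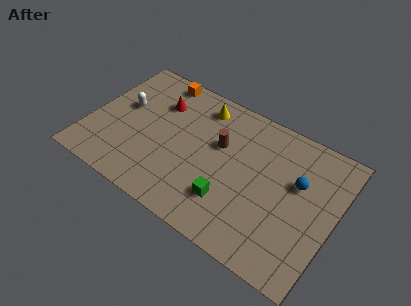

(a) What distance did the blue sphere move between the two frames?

2.3

The blue sphere moved from about (11.6, 2.7) to (10.8, 4.9), a distance of √(0.8² + 2.2²) ≈ 2.3.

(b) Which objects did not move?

the green cube and the red cone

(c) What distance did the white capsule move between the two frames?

1.2

From (1.9, 5.8) to (1.6, 4.6), the white capsule covered √(0.3² + 1.2²) ≈ 1.2 units.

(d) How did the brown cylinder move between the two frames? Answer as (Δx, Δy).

(-2.7, -1.8)

From the two frames, the brown cylinder sits at roughly (9.4, 6.7) before and (6.7, 4.9) after.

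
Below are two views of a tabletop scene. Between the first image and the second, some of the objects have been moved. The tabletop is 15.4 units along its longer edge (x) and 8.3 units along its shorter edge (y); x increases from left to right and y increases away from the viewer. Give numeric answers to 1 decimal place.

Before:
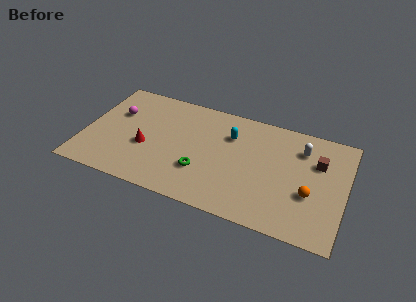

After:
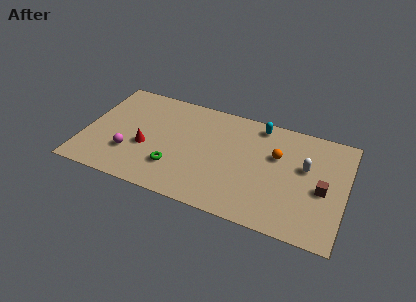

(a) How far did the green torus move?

1.6

From (7.1, 2.6) to (5.5, 2.3), the green torus covered √(1.6² + 0.3²) ≈ 1.6 units.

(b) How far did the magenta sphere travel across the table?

3.1

The magenta sphere moved from about (1.7, 5.4) to (2.8, 2.5), a distance of √(1.1² + 2.9²) ≈ 3.1.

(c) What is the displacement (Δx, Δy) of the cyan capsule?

(1.6, 1.4)

The cyan capsule was at about (8.5, 5.9) and moved to about (10.1, 7.3).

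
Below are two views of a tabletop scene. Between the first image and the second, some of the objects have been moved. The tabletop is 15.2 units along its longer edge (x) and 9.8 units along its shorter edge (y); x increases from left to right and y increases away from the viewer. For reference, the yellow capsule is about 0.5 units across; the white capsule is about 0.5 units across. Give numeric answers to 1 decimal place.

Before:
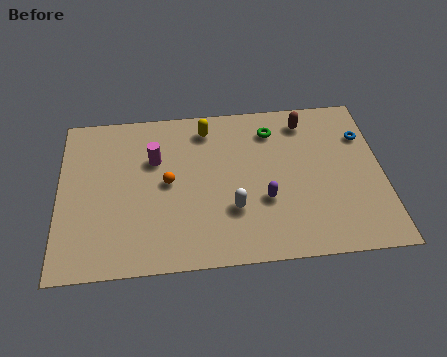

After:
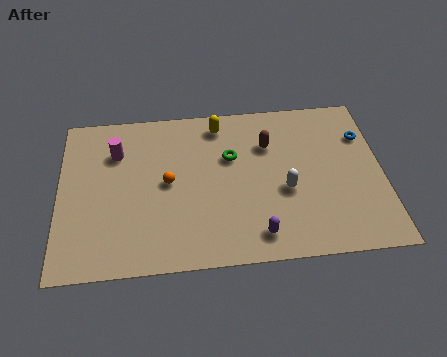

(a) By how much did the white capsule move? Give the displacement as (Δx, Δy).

(2.5, 0.9)

The white capsule started near (8.1, 3.1) and ended near (10.6, 4.0).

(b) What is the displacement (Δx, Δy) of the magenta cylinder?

(-1.8, 0.6)

The magenta cylinder started near (4.5, 6.5) and ended near (2.7, 7.1).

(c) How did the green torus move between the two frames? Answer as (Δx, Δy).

(-2.0, -1.5)

The green torus started near (10.1, 7.8) and ended near (8.1, 6.3).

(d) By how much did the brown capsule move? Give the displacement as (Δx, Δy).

(-1.8, -1.3)

The brown capsule started near (11.7, 8.2) and ended near (9.9, 6.9).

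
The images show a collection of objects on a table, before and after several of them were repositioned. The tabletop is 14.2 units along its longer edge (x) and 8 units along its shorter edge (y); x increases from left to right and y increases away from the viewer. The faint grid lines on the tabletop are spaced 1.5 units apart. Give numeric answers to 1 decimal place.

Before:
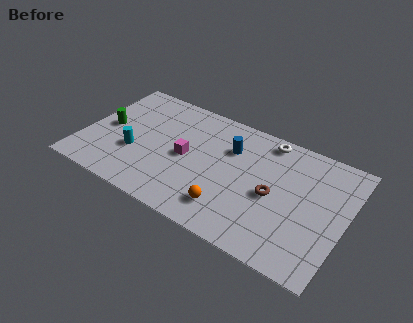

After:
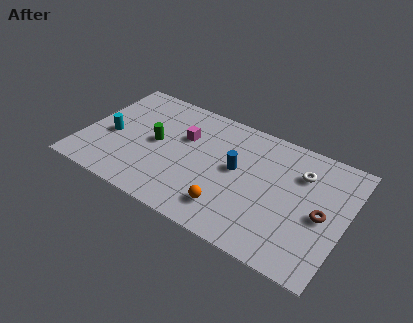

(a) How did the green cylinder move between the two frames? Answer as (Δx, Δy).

(2.7, 0.1)

From the two frames, the green cylinder sits at roughly (1.2, 4.0) before and (3.9, 4.1) after.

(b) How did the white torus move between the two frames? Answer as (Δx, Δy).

(2.0, -1.3)

The white torus was at about (9.6, 7.1) and moved to about (11.6, 5.8).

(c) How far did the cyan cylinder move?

1.5

From (2.9, 2.9) to (1.5, 3.5), the cyan cylinder covered √(1.4² + 0.6²) ≈ 1.5 units.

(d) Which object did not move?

the orange sphere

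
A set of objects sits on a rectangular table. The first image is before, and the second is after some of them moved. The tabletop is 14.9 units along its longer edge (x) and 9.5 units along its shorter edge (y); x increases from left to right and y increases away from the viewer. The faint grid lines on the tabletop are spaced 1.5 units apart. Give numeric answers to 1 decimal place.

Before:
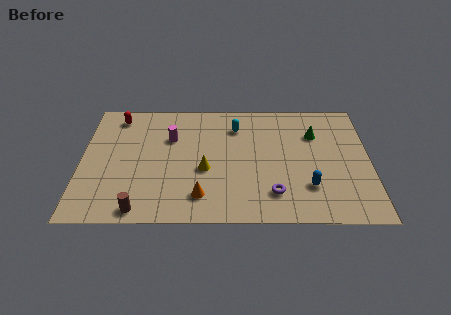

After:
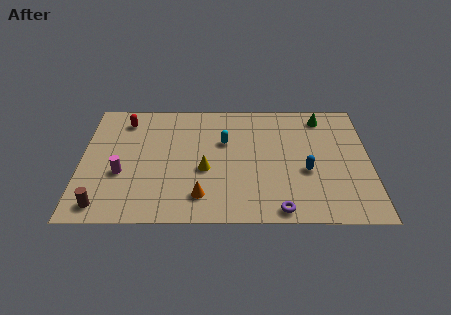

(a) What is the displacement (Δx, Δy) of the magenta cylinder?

(-2.5, -2.8)

The magenta cylinder was at about (4.6, 6.4) and moved to about (2.1, 3.6).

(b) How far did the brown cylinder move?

1.9

From (3.1, 0.9) to (1.2, 1.2), the brown cylinder covered √(1.9² + 0.3²) ≈ 1.9 units.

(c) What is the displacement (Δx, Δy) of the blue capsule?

(-0.1, 1.2)

The blue capsule was at about (11.7, 2.6) and moved to about (11.6, 3.8).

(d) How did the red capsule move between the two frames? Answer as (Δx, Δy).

(0.4, -0.3)

From the two frames, the red capsule sits at roughly (1.8, 8.1) before and (2.2, 7.8) after.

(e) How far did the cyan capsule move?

1.3

The cyan capsule moved from about (8.0, 7.3) to (7.4, 6.1), a distance of √(0.6² + 1.2²) ≈ 1.3.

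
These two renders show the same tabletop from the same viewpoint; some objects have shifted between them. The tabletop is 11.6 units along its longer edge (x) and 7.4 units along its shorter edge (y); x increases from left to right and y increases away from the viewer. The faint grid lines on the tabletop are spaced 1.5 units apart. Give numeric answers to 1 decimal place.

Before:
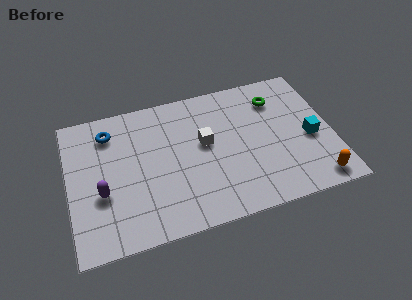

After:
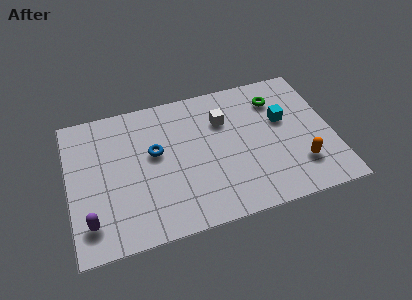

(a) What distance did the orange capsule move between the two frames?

1.2

The orange capsule moved from about (10.6, 0.9) to (10.0, 1.9), a distance of √(0.6² + 1.0²) ≈ 1.2.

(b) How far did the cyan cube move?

1.7

The cyan cube was near (10.6, 3.2) before and (9.5, 4.5) after, so it travelled √(1.1² + 1.3²) ≈ 1.7 units.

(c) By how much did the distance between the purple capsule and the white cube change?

+2.3

The distance was about 4.8 in the first image and 7.1 in the second, so they moved 2.3 units further apart.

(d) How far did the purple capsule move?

1.4

From (1.4, 2.8) to (0.8, 1.5), the purple capsule covered √(0.6² + 1.3²) ≈ 1.4 units.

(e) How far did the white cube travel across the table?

1.3

From (6.0, 4.2) to (6.9, 5.2), the white cube covered √(0.9² + 1.0²) ≈ 1.3 units.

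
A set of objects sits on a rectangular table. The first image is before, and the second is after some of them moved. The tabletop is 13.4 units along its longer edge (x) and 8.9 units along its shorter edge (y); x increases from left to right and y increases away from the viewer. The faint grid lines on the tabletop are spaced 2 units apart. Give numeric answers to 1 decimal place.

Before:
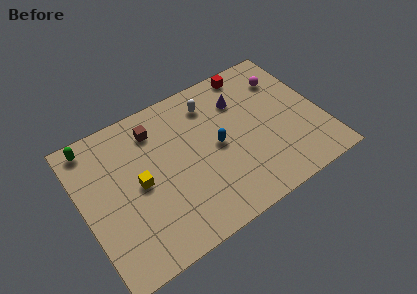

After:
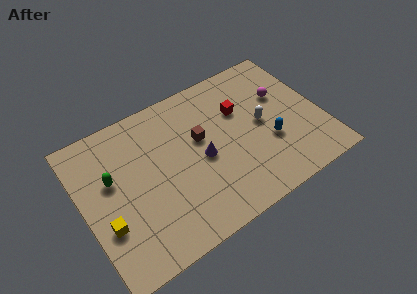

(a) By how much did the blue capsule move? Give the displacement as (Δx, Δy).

(2.8, -1.2)

From the two frames, the blue capsule sits at roughly (7.5, 4.4) before and (10.3, 3.2) after.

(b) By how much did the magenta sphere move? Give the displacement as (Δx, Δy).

(-0.3, -1.0)

The magenta sphere started near (11.8, 6.7) and ended near (11.5, 5.7).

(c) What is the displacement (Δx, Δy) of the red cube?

(-1.0, -2.1)

The red cube started near (10.1, 8.0) and ended near (9.1, 5.9).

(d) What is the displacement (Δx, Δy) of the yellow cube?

(-2.1, -1.4)

The yellow cube started near (3.1, 4.4) and ended near (1.0, 3.0).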